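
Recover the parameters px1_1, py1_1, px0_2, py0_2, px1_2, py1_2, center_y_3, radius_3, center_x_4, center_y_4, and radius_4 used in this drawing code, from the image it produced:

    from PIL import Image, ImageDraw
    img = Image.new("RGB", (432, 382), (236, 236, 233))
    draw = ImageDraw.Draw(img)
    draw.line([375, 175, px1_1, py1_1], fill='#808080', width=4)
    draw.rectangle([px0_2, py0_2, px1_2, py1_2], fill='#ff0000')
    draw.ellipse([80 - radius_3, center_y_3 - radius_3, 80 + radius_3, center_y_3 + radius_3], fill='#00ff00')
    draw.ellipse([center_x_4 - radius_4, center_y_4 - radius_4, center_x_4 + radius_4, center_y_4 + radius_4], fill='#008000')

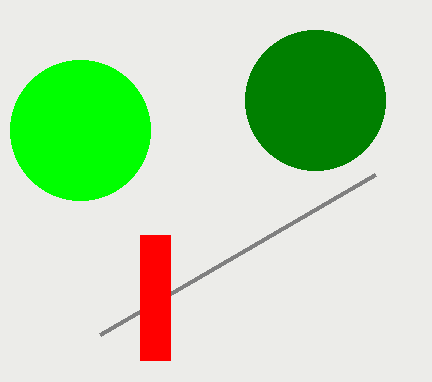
px1_1 = 100, py1_1 = 335, px0_2 = 140, py0_2 = 235, px1_2 = 170, py1_2 = 360, center_y_3 = 130, radius_3 = 70, center_x_4 = 315, center_y_4 = 100, radius_4 = 70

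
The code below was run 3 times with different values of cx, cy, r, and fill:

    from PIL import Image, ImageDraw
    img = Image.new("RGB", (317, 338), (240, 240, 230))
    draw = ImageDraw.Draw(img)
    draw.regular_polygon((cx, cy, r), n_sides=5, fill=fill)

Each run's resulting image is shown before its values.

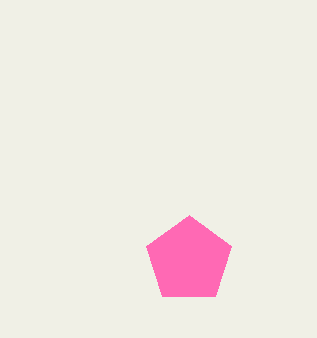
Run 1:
cx = 189, cy = 260, r = 45, fill = 'hotpink'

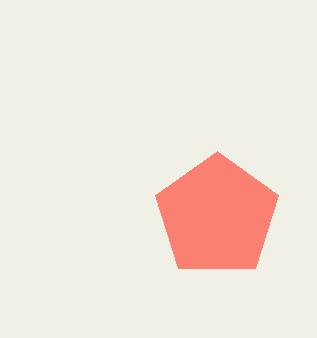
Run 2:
cx = 217
cy = 216
r = 65
fill = 'salmon'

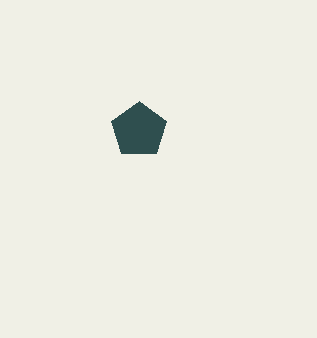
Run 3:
cx = 139; cy = 130; r = 29; fill = 'darkslategray'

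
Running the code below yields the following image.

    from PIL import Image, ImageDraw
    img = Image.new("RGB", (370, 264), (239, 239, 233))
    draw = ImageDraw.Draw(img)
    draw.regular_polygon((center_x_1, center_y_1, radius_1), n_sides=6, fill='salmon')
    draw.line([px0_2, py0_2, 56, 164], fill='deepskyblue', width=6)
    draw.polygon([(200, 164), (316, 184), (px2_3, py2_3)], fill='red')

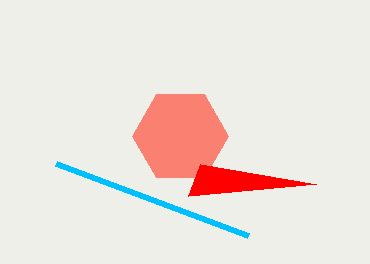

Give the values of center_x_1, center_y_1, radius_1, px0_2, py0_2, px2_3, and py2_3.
center_x_1 = 180, center_y_1 = 136, radius_1 = 48, px0_2 = 248, py0_2 = 236, px2_3 = 188, py2_3 = 196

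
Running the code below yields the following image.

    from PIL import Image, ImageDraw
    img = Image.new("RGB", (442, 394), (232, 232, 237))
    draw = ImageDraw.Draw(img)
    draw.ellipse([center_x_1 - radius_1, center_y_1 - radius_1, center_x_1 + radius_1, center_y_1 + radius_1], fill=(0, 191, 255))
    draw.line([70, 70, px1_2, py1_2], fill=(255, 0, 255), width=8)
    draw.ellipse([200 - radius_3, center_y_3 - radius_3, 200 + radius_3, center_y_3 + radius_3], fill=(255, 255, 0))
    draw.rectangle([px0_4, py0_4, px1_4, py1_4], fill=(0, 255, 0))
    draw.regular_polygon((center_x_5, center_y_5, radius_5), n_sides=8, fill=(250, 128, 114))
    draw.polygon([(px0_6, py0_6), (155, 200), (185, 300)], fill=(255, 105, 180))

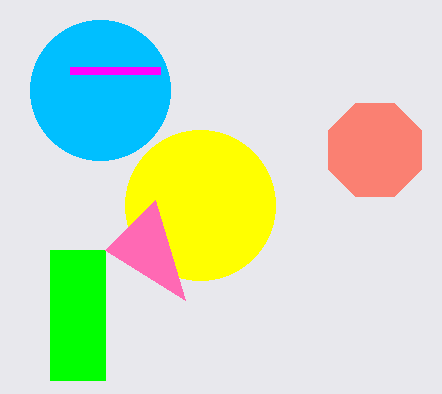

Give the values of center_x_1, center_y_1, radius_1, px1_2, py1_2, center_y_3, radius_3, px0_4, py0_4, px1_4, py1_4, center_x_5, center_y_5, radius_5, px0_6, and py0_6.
center_x_1 = 100
center_y_1 = 90
radius_1 = 70
px1_2 = 160
py1_2 = 70
center_y_3 = 205
radius_3 = 75
px0_4 = 50
py0_4 = 250
px1_4 = 105
py1_4 = 380
center_x_5 = 375
center_y_5 = 150
radius_5 = 50
px0_6 = 105
py0_6 = 250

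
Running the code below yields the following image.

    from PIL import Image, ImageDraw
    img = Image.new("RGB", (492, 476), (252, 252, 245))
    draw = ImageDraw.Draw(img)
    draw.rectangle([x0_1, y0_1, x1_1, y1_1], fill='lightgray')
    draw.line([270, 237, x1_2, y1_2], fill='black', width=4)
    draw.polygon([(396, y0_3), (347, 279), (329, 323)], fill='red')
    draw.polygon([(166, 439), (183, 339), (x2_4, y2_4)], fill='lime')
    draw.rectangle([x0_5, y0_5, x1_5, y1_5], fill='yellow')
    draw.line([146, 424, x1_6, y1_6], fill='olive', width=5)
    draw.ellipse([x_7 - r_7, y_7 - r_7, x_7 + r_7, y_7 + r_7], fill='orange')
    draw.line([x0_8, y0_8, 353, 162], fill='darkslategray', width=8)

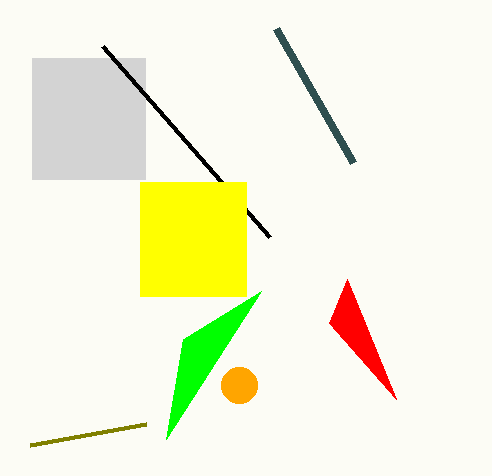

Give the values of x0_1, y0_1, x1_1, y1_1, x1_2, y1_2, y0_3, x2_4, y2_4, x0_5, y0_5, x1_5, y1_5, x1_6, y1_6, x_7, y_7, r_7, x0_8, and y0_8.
x0_1 = 32, y0_1 = 58, x1_1 = 145, y1_1 = 179, x1_2 = 103, y1_2 = 46, y0_3 = 399, x2_4 = 261, y2_4 = 291, x0_5 = 140, y0_5 = 182, x1_5 = 246, y1_5 = 296, x1_6 = 30, y1_6 = 445, x_7 = 239, y_7 = 385, r_7 = 18, x0_8 = 276, y0_8 = 28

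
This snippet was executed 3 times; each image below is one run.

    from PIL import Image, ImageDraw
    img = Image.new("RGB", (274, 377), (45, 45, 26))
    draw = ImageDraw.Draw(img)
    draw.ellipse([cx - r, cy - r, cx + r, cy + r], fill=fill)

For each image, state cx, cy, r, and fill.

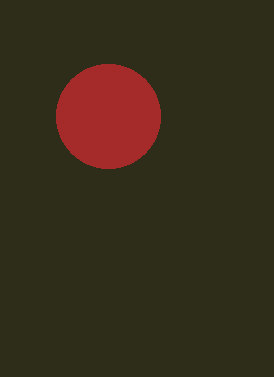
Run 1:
cx = 108
cy = 116
r = 52
fill = 'brown'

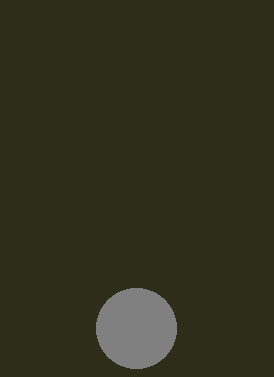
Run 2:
cx = 136, cy = 328, r = 40, fill = 'gray'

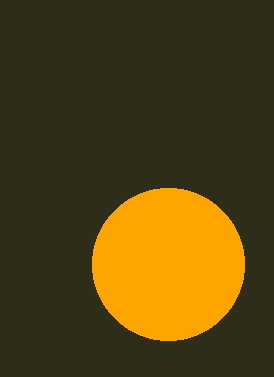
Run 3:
cx = 168
cy = 264
r = 76
fill = 'orange'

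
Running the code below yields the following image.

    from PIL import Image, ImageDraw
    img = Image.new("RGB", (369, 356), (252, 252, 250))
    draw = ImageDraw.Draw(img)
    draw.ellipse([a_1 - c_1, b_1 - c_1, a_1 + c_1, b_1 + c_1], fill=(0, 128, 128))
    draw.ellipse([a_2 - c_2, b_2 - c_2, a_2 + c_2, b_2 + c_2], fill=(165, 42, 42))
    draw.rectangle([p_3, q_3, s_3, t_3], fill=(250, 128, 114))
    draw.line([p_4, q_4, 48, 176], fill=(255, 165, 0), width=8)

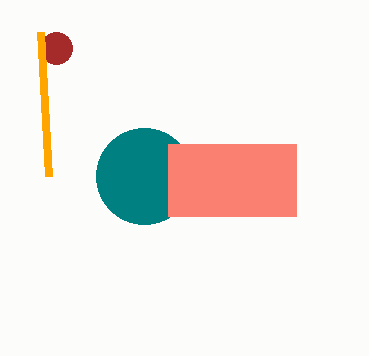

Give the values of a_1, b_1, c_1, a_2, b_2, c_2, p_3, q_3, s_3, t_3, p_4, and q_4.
a_1 = 144; b_1 = 176; c_1 = 48; a_2 = 56; b_2 = 48; c_2 = 16; p_3 = 168; q_3 = 144; s_3 = 296; t_3 = 216; p_4 = 40; q_4 = 32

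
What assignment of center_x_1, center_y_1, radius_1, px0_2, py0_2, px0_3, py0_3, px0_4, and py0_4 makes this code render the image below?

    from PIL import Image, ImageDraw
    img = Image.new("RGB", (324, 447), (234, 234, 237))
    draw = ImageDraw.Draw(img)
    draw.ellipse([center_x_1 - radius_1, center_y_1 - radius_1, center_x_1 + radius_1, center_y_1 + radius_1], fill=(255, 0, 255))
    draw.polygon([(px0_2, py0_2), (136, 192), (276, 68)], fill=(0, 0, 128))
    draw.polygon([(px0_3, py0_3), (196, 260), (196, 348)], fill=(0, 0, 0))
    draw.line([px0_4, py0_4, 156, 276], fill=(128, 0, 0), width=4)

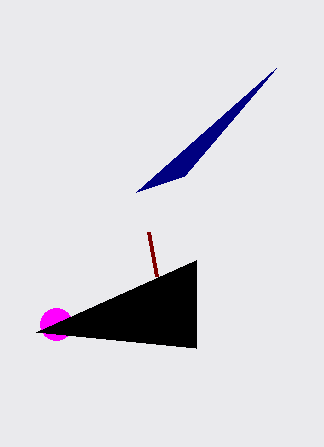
center_x_1 = 56; center_y_1 = 324; radius_1 = 16; px0_2 = 184; py0_2 = 176; px0_3 = 36; py0_3 = 332; px0_4 = 148; py0_4 = 232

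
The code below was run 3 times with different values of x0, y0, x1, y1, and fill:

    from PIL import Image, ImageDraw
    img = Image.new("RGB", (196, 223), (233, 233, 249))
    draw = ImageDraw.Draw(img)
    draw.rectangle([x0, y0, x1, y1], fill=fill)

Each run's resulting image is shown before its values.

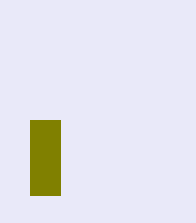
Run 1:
x0 = 30
y0 = 120
x1 = 60
y1 = 195
fill = 'olive'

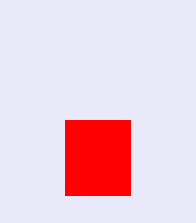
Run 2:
x0 = 65; y0 = 120; x1 = 130; y1 = 195; fill = 'red'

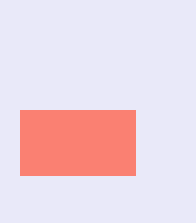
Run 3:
x0 = 20
y0 = 110
x1 = 135
y1 = 175
fill = 'salmon'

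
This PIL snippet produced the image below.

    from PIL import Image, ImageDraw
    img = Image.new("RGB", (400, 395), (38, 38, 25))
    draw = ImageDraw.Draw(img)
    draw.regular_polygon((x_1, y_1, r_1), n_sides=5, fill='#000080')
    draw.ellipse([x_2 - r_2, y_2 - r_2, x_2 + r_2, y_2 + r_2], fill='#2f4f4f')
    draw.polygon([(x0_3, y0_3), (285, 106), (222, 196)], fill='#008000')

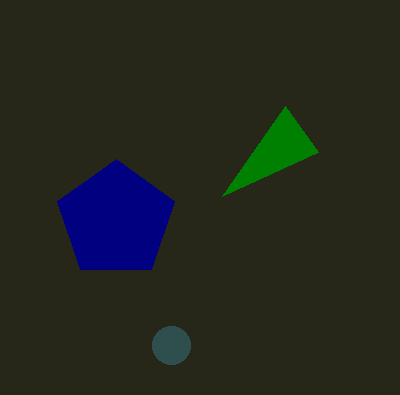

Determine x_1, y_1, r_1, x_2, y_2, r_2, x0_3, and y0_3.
x_1 = 116, y_1 = 220, r_1 = 61, x_2 = 171, y_2 = 345, r_2 = 19, x0_3 = 318, y0_3 = 152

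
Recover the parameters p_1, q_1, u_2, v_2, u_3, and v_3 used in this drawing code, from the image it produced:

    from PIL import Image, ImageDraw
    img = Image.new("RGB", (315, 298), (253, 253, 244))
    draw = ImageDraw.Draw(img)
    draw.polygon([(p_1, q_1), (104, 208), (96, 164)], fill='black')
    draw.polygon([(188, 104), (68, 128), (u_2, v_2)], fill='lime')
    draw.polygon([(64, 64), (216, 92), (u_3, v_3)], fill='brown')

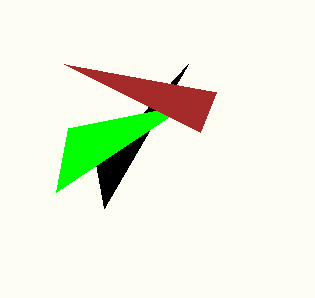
p_1 = 188
q_1 = 64
u_2 = 56
v_2 = 192
u_3 = 200
v_3 = 132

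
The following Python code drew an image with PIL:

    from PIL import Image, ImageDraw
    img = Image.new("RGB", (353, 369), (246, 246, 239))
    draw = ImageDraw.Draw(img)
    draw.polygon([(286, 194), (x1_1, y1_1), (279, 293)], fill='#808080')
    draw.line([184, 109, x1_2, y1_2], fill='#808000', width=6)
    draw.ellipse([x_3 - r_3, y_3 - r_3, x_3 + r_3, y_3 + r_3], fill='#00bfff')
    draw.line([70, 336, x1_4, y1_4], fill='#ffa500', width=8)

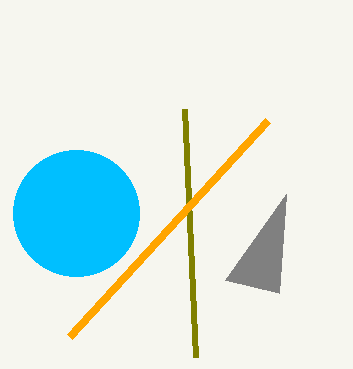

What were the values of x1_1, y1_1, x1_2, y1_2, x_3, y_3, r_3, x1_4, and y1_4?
x1_1 = 225
y1_1 = 280
x1_2 = 195
y1_2 = 357
x_3 = 76
y_3 = 213
r_3 = 63
x1_4 = 268
y1_4 = 120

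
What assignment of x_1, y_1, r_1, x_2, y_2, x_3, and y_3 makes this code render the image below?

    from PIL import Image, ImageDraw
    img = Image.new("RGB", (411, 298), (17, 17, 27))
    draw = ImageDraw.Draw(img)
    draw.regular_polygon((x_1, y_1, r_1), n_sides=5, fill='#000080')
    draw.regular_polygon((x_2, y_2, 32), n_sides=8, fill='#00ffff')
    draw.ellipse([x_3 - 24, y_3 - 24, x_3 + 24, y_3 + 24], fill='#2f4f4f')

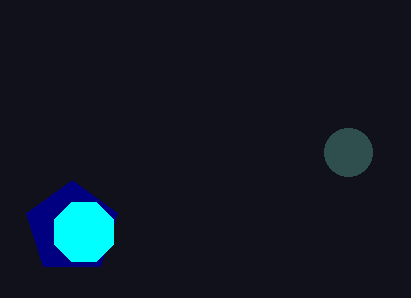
x_1 = 72, y_1 = 228, r_1 = 48, x_2 = 84, y_2 = 232, x_3 = 348, y_3 = 152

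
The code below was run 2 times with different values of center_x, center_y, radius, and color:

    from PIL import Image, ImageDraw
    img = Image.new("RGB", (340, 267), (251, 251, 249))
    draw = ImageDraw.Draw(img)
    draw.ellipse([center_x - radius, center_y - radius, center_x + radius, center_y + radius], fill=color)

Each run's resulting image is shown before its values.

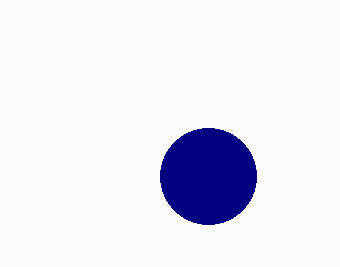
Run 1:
center_x = 208, center_y = 176, radius = 48, color = 'navy'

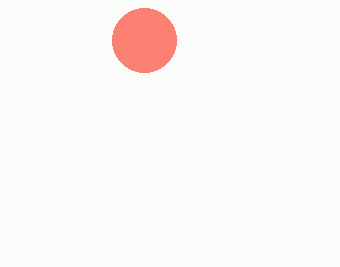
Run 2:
center_x = 144; center_y = 40; radius = 32; color = 'salmon'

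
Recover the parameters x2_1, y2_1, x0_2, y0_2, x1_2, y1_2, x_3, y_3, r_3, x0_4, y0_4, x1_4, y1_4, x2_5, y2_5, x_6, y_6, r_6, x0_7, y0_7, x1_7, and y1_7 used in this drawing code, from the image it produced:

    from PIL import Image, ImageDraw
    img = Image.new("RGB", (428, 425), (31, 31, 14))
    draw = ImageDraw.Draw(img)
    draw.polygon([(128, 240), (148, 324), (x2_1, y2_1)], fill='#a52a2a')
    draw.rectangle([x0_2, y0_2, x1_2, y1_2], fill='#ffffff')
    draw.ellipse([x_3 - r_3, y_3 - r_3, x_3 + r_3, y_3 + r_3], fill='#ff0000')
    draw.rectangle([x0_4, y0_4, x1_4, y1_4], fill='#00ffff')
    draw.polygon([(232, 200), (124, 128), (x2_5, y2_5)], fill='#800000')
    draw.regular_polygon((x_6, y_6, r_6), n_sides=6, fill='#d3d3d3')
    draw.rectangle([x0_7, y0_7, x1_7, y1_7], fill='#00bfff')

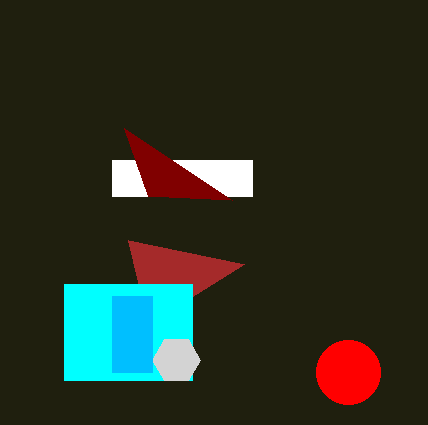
x2_1 = 244
y2_1 = 264
x0_2 = 112
y0_2 = 160
x1_2 = 252
y1_2 = 196
x_3 = 348
y_3 = 372
r_3 = 32
x0_4 = 64
y0_4 = 284
x1_4 = 192
y1_4 = 380
x2_5 = 148
y2_5 = 196
x_6 = 176
y_6 = 360
r_6 = 24
x0_7 = 112
y0_7 = 296
x1_7 = 152
y1_7 = 372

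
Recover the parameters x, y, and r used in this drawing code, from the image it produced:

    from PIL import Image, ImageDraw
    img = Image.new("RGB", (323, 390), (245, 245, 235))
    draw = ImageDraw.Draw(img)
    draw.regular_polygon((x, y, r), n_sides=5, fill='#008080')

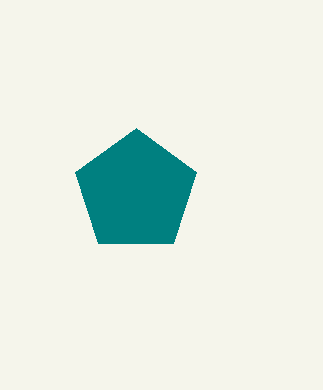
x = 136
y = 192
r = 64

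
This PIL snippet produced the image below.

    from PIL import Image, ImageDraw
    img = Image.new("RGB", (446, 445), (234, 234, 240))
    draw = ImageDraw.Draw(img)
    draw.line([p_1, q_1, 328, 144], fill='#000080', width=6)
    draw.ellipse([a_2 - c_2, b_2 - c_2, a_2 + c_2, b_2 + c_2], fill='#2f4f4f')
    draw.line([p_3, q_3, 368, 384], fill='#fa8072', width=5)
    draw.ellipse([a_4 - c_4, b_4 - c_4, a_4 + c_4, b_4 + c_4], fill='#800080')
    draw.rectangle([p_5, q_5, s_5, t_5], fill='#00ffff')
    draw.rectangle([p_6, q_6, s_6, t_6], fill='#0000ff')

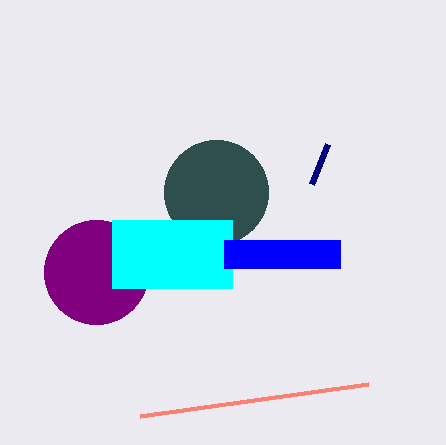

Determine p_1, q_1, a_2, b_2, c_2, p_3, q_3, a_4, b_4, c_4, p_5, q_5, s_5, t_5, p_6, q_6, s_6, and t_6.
p_1 = 312; q_1 = 184; a_2 = 216; b_2 = 192; c_2 = 52; p_3 = 140; q_3 = 416; a_4 = 96; b_4 = 272; c_4 = 52; p_5 = 112; q_5 = 220; s_5 = 232; t_5 = 288; p_6 = 224; q_6 = 240; s_6 = 340; t_6 = 268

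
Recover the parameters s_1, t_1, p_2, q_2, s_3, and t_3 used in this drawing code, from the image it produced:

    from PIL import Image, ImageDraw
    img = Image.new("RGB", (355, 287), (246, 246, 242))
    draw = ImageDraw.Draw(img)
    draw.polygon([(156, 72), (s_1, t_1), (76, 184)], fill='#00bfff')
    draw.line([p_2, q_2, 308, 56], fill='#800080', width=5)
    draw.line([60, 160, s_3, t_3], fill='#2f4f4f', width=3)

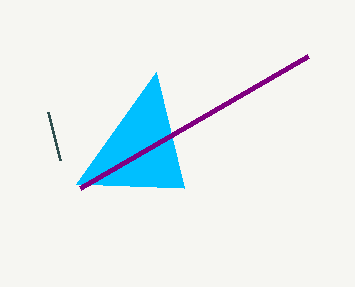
s_1 = 184
t_1 = 188
p_2 = 80
q_2 = 188
s_3 = 48
t_3 = 112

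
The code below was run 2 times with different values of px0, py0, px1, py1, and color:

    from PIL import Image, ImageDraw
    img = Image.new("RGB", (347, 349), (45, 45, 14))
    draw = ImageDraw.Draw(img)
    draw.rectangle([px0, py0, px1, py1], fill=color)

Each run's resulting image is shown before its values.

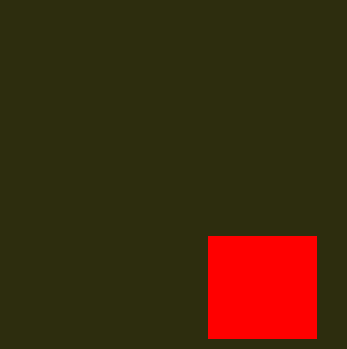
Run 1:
px0 = 208, py0 = 236, px1 = 316, py1 = 338, color = 'red'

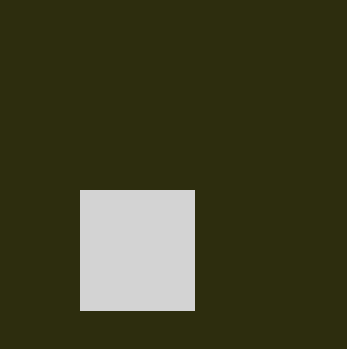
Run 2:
px0 = 80
py0 = 190
px1 = 194
py1 = 310
color = 'lightgray'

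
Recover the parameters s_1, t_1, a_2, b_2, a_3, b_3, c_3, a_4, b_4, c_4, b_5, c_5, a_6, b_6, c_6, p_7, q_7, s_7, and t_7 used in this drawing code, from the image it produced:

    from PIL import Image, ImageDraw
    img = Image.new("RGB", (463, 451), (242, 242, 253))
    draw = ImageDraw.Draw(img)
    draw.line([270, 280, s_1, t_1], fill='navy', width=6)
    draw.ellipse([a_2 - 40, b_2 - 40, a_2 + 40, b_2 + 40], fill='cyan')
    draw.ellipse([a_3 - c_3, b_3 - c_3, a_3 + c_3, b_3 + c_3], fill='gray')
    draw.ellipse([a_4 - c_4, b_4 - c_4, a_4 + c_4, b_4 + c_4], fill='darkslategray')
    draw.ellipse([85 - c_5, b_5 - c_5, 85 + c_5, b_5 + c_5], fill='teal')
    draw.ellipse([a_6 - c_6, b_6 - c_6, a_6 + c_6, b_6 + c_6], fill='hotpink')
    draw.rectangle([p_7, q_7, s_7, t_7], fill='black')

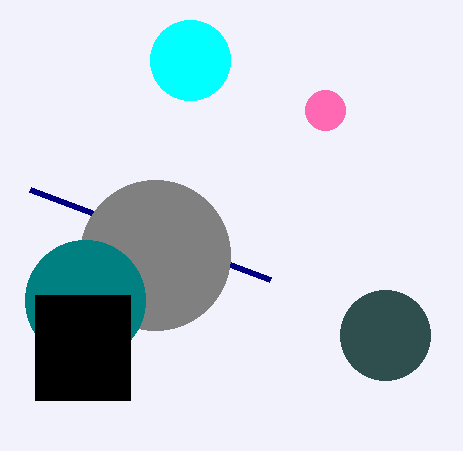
s_1 = 30, t_1 = 190, a_2 = 190, b_2 = 60, a_3 = 155, b_3 = 255, c_3 = 75, a_4 = 385, b_4 = 335, c_4 = 45, b_5 = 300, c_5 = 60, a_6 = 325, b_6 = 110, c_6 = 20, p_7 = 35, q_7 = 295, s_7 = 130, t_7 = 400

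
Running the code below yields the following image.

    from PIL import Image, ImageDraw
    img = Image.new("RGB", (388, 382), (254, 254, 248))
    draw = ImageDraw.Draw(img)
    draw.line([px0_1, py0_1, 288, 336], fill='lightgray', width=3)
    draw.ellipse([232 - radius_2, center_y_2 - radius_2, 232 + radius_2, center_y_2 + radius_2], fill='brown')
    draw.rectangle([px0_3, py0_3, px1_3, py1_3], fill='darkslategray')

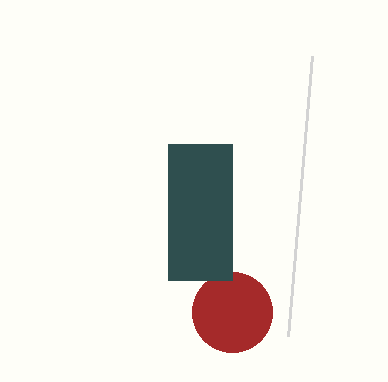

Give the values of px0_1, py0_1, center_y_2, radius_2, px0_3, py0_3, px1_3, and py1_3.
px0_1 = 312, py0_1 = 56, center_y_2 = 312, radius_2 = 40, px0_3 = 168, py0_3 = 144, px1_3 = 232, py1_3 = 280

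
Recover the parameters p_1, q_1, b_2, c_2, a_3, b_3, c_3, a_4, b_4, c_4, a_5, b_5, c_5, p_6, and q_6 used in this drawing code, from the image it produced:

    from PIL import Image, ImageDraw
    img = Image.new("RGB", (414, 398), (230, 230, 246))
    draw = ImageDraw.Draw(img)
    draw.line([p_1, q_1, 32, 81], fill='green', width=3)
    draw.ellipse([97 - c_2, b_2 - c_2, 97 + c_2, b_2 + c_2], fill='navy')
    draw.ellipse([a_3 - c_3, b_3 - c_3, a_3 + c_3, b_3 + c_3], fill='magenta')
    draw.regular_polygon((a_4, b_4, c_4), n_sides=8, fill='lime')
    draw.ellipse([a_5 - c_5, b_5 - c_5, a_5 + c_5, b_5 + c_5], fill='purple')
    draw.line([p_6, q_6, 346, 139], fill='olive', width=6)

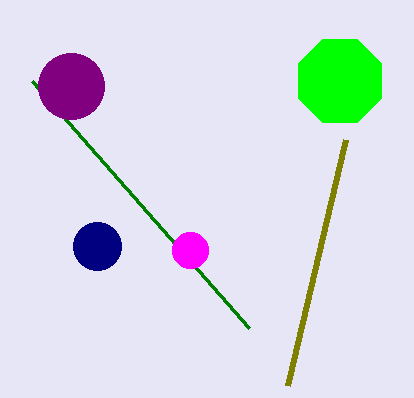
p_1 = 249
q_1 = 328
b_2 = 246
c_2 = 24
a_3 = 190
b_3 = 250
c_3 = 18
a_4 = 340
b_4 = 81
c_4 = 45
a_5 = 71
b_5 = 86
c_5 = 33
p_6 = 288
q_6 = 385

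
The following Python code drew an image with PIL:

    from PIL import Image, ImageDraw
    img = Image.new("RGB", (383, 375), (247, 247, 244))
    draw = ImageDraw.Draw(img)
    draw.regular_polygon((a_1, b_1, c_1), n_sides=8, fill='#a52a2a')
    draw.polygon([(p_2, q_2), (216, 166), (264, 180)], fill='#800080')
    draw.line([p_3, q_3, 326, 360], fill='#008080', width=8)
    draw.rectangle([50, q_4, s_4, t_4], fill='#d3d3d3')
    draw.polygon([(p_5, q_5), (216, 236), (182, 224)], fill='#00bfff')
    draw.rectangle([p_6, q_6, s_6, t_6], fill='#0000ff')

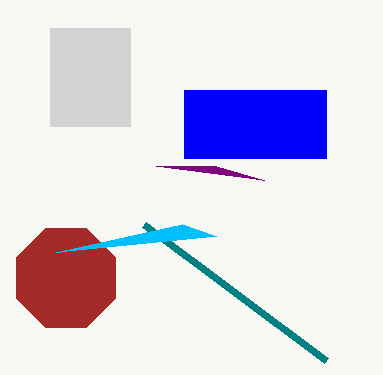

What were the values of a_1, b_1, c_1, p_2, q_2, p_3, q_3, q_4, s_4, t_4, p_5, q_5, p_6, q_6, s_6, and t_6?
a_1 = 66
b_1 = 278
c_1 = 54
p_2 = 156
q_2 = 166
p_3 = 144
q_3 = 224
q_4 = 28
s_4 = 130
t_4 = 126
p_5 = 56
q_5 = 252
p_6 = 184
q_6 = 90
s_6 = 326
t_6 = 158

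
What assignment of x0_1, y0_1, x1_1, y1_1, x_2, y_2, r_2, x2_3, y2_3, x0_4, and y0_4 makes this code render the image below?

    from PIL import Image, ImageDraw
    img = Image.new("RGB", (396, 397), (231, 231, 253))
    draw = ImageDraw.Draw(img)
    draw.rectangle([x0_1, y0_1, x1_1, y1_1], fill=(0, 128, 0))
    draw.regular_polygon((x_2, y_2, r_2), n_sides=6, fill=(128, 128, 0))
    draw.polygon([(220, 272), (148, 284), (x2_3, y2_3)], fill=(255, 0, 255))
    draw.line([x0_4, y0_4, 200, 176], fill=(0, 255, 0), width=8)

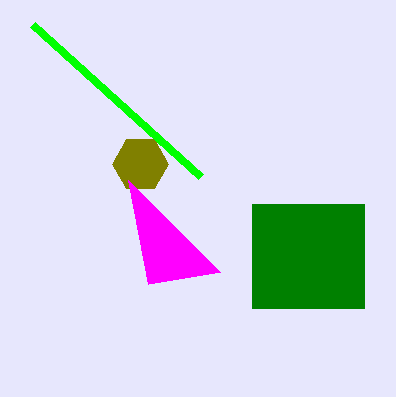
x0_1 = 252, y0_1 = 204, x1_1 = 364, y1_1 = 308, x_2 = 140, y_2 = 164, r_2 = 28, x2_3 = 128, y2_3 = 180, x0_4 = 32, y0_4 = 24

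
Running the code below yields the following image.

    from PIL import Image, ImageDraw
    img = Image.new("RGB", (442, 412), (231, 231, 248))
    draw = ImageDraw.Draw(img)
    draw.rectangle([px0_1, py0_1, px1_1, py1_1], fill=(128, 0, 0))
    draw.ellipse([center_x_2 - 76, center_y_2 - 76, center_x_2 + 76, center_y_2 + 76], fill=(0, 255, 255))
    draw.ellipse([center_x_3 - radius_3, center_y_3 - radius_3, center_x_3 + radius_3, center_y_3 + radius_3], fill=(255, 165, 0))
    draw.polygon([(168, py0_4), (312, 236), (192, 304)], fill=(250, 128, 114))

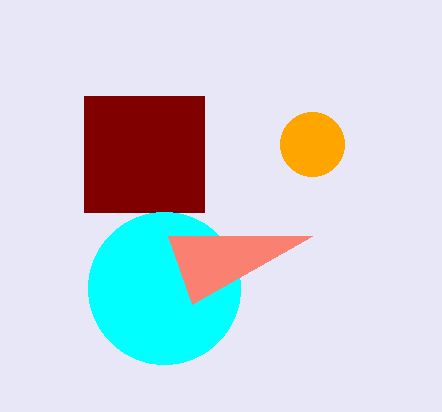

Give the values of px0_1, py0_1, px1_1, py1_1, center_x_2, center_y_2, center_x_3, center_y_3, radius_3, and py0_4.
px0_1 = 84
py0_1 = 96
px1_1 = 204
py1_1 = 212
center_x_2 = 164
center_y_2 = 288
center_x_3 = 312
center_y_3 = 144
radius_3 = 32
py0_4 = 236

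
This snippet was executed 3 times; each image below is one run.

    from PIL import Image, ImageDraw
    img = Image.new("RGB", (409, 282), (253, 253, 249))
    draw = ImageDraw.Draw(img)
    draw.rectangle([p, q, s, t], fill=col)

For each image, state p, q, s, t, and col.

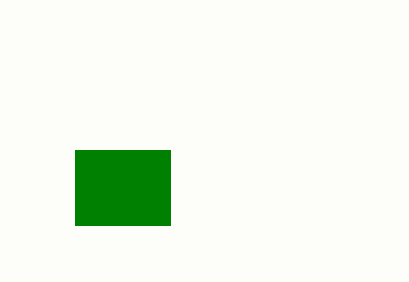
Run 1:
p = 75, q = 150, s = 170, t = 225, col = 'green'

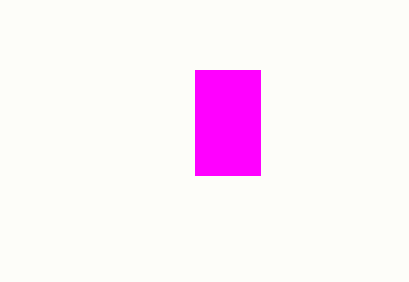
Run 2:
p = 195; q = 70; s = 260; t = 175; col = 'magenta'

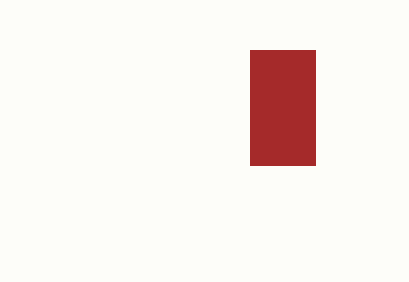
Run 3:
p = 250; q = 50; s = 315; t = 165; col = 'brown'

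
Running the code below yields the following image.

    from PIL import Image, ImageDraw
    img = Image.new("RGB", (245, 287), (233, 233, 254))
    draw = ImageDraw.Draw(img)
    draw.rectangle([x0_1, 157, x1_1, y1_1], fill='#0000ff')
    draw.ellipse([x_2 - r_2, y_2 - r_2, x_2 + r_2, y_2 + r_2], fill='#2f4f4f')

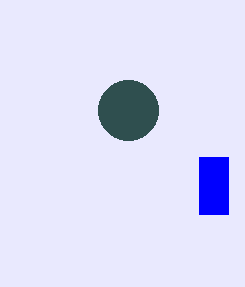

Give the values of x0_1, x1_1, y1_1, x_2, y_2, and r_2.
x0_1 = 199, x1_1 = 228, y1_1 = 214, x_2 = 128, y_2 = 110, r_2 = 30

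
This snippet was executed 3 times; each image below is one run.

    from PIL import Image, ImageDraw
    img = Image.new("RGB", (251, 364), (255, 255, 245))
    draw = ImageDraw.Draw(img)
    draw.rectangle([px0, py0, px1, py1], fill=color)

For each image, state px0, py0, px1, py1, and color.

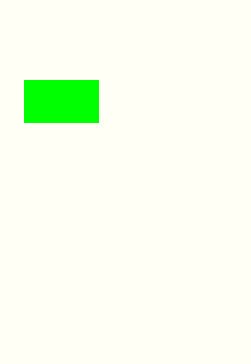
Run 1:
px0 = 24, py0 = 80, px1 = 98, py1 = 122, color = 'lime'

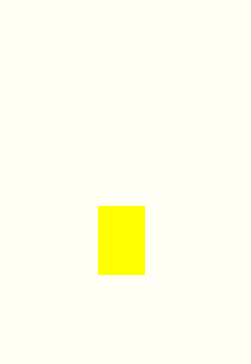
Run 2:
px0 = 98, py0 = 206, px1 = 144, py1 = 274, color = 'yellow'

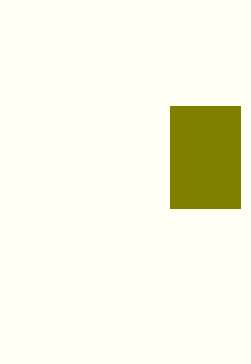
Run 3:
px0 = 170, py0 = 106, px1 = 240, py1 = 208, color = 'olive'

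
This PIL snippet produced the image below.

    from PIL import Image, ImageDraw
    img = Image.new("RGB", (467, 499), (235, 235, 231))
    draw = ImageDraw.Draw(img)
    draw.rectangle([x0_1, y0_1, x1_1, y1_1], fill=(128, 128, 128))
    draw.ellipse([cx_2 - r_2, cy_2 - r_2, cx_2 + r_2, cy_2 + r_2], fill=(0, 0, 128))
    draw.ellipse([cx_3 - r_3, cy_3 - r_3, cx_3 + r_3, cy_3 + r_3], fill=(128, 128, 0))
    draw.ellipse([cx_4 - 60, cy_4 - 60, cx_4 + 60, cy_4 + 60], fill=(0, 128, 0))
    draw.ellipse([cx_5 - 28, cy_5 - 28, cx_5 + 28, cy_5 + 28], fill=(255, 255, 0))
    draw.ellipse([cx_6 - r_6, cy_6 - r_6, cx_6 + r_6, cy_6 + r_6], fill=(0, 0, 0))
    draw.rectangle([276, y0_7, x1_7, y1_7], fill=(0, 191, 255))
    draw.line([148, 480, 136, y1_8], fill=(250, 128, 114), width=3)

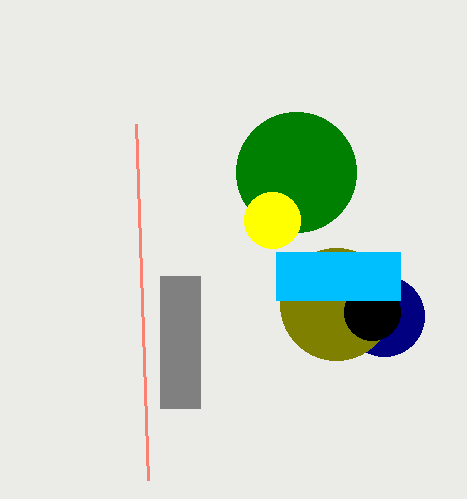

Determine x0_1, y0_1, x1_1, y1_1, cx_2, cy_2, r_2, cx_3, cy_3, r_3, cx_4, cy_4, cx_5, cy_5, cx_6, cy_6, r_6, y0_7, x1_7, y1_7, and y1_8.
x0_1 = 160
y0_1 = 276
x1_1 = 200
y1_1 = 408
cx_2 = 384
cy_2 = 316
r_2 = 40
cx_3 = 336
cy_3 = 304
r_3 = 56
cx_4 = 296
cy_4 = 172
cx_5 = 272
cy_5 = 220
cx_6 = 372
cy_6 = 312
r_6 = 28
y0_7 = 252
x1_7 = 400
y1_7 = 300
y1_8 = 124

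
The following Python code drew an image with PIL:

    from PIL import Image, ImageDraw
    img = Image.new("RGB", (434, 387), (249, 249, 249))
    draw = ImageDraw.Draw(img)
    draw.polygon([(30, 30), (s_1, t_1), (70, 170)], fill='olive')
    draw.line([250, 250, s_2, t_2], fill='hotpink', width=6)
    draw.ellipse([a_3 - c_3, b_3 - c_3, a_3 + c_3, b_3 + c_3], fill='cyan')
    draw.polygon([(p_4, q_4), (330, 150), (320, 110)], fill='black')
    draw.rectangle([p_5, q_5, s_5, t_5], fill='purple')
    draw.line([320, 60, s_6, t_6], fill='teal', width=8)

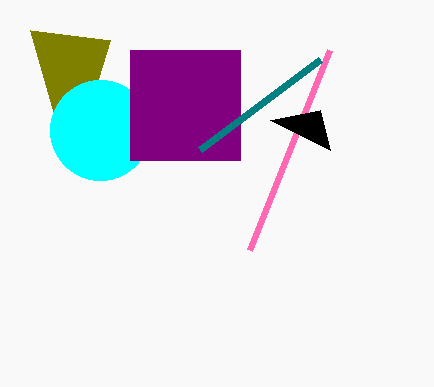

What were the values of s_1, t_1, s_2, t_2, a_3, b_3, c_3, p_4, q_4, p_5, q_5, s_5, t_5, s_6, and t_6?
s_1 = 110, t_1 = 40, s_2 = 330, t_2 = 50, a_3 = 100, b_3 = 130, c_3 = 50, p_4 = 270, q_4 = 120, p_5 = 130, q_5 = 50, s_5 = 240, t_5 = 160, s_6 = 200, t_6 = 150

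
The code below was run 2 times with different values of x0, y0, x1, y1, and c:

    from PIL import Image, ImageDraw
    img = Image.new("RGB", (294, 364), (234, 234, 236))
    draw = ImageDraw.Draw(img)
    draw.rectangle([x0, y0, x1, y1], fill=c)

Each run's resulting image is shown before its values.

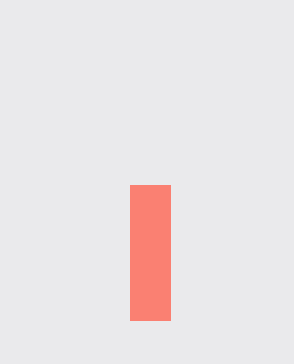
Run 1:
x0 = 130; y0 = 185; x1 = 170; y1 = 320; c = 'salmon'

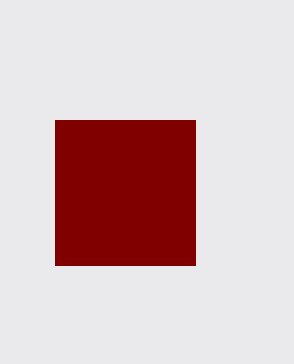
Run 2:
x0 = 55
y0 = 120
x1 = 195
y1 = 265
c = 'maroon'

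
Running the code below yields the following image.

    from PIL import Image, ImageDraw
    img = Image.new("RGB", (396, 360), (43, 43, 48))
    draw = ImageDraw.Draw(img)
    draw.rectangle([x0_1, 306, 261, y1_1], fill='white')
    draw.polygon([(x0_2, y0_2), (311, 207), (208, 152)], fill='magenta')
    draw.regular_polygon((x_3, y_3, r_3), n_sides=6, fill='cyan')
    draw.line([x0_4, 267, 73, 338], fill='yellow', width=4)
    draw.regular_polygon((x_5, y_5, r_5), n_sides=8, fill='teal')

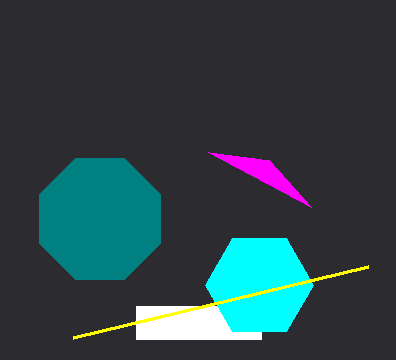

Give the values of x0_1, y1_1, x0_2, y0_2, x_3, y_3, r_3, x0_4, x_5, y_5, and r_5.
x0_1 = 136
y1_1 = 339
x0_2 = 269
y0_2 = 160
x_3 = 259
y_3 = 285
r_3 = 54
x0_4 = 368
x_5 = 100
y_5 = 219
r_5 = 65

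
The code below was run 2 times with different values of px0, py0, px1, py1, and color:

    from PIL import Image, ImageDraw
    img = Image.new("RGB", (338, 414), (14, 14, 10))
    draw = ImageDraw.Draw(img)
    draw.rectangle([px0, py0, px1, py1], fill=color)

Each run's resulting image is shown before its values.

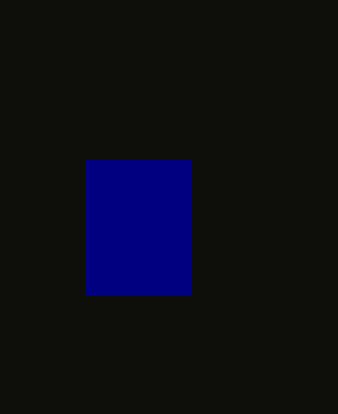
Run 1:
px0 = 85; py0 = 160; px1 = 190; py1 = 295; color = 'navy'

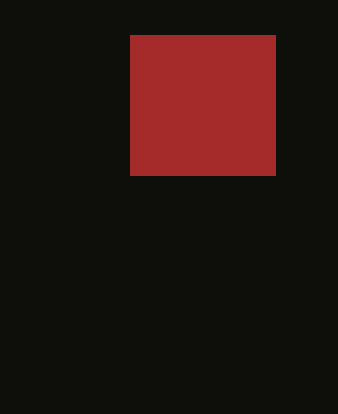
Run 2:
px0 = 130, py0 = 35, px1 = 275, py1 = 175, color = 'brown'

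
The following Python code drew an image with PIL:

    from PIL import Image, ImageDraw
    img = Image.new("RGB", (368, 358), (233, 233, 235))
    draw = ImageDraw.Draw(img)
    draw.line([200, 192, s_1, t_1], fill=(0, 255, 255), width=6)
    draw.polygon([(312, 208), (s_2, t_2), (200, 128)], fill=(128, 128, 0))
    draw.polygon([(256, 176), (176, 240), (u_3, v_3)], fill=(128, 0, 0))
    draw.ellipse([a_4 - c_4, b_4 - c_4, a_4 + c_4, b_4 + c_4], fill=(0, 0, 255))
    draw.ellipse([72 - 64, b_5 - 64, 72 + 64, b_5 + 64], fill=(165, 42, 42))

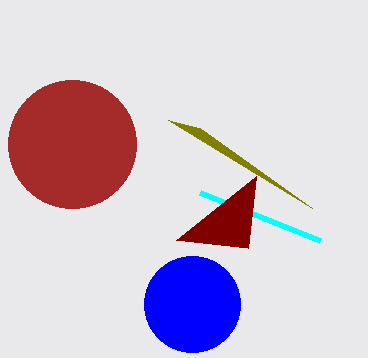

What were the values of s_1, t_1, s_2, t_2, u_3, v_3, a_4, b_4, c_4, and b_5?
s_1 = 320; t_1 = 240; s_2 = 168; t_2 = 120; u_3 = 248; v_3 = 248; a_4 = 192; b_4 = 304; c_4 = 48; b_5 = 144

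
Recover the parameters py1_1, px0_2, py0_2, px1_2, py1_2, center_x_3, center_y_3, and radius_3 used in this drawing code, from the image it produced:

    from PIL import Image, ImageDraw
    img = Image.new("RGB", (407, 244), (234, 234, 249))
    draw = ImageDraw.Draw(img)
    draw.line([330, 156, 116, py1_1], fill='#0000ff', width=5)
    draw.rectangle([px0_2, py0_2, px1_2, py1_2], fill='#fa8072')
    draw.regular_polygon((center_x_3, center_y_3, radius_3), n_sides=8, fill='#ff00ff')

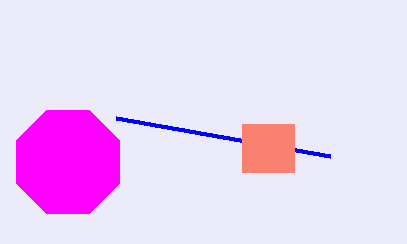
py1_1 = 118, px0_2 = 242, py0_2 = 124, px1_2 = 294, py1_2 = 172, center_x_3 = 68, center_y_3 = 162, radius_3 = 56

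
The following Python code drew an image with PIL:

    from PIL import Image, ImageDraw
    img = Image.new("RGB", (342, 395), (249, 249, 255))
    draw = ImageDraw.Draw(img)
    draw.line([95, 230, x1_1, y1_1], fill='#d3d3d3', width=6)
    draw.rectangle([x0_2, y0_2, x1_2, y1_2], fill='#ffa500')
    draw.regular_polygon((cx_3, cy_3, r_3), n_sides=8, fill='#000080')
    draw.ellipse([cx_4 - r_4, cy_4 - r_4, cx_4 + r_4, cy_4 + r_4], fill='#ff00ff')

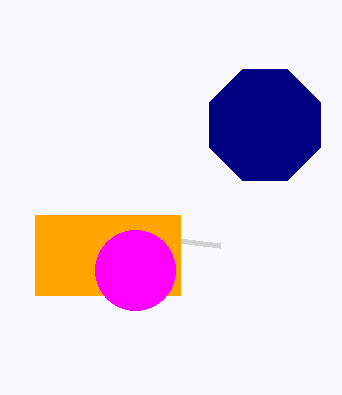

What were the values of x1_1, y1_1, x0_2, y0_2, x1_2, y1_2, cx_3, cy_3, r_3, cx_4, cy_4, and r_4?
x1_1 = 220
y1_1 = 245
x0_2 = 35
y0_2 = 215
x1_2 = 180
y1_2 = 295
cx_3 = 265
cy_3 = 125
r_3 = 60
cx_4 = 135
cy_4 = 270
r_4 = 40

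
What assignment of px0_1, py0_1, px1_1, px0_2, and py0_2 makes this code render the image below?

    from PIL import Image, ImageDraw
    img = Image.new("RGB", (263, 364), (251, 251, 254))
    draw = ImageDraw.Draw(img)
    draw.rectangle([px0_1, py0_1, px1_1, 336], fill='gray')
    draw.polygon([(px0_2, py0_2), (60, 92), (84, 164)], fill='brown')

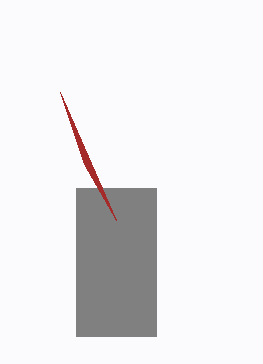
px0_1 = 76, py0_1 = 188, px1_1 = 156, px0_2 = 116, py0_2 = 220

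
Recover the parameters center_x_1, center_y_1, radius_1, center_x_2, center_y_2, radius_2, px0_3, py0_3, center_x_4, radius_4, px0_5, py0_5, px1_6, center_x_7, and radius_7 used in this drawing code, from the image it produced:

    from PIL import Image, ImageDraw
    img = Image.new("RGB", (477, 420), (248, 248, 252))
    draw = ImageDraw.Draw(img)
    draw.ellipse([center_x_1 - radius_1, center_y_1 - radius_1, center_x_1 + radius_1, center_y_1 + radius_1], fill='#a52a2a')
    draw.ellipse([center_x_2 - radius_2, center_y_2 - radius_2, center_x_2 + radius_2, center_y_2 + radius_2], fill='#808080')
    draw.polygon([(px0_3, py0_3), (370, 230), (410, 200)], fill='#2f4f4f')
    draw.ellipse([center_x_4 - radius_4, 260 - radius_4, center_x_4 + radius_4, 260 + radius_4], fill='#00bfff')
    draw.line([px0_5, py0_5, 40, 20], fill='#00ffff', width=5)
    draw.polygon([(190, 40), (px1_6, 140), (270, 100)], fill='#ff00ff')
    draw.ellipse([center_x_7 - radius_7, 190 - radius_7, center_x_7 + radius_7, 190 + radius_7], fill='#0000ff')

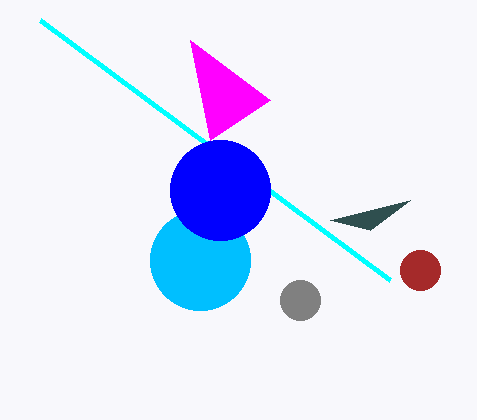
center_x_1 = 420
center_y_1 = 270
radius_1 = 20
center_x_2 = 300
center_y_2 = 300
radius_2 = 20
px0_3 = 330
py0_3 = 220
center_x_4 = 200
radius_4 = 50
px0_5 = 390
py0_5 = 280
px1_6 = 210
center_x_7 = 220
radius_7 = 50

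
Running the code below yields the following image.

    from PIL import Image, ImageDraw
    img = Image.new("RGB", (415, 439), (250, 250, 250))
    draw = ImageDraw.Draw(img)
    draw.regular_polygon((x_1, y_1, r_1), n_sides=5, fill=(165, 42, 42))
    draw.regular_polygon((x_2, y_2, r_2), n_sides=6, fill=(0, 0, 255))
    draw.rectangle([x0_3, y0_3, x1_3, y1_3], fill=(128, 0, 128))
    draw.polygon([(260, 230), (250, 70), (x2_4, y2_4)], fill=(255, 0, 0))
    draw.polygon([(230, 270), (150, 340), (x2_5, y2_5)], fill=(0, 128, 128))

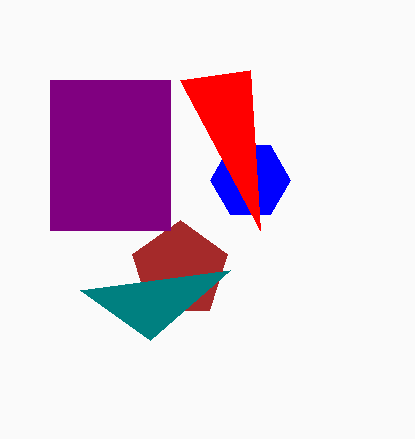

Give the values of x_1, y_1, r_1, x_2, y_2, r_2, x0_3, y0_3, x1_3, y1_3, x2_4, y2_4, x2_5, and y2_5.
x_1 = 180
y_1 = 270
r_1 = 50
x_2 = 250
y_2 = 180
r_2 = 40
x0_3 = 50
y0_3 = 80
x1_3 = 170
y1_3 = 230
x2_4 = 180
y2_4 = 80
x2_5 = 80
y2_5 = 290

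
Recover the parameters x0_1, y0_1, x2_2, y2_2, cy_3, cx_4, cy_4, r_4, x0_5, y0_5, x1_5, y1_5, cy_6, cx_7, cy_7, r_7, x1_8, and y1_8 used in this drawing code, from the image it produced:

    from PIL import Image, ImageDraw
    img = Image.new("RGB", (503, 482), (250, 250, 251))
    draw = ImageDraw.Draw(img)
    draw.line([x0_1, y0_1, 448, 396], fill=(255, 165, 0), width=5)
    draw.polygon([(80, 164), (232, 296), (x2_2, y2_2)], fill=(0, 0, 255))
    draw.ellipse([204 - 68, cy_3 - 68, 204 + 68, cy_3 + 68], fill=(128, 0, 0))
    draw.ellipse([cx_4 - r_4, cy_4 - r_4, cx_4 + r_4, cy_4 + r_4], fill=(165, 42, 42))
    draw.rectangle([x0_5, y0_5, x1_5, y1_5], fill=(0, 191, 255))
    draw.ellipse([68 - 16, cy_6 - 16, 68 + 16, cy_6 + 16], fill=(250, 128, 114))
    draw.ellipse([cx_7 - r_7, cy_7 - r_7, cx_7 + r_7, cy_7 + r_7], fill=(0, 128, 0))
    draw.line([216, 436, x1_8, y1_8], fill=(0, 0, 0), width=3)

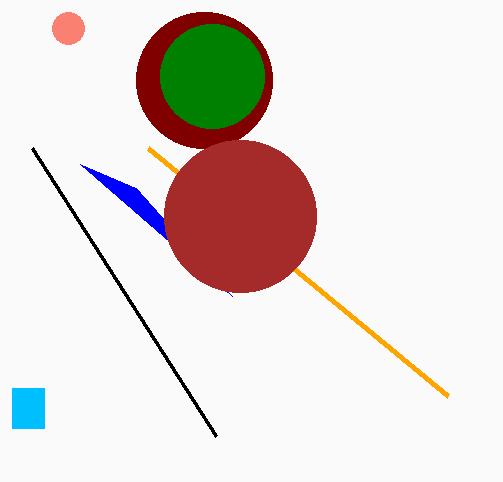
x0_1 = 148, y0_1 = 148, x2_2 = 136, y2_2 = 188, cy_3 = 80, cx_4 = 240, cy_4 = 216, r_4 = 76, x0_5 = 12, y0_5 = 388, x1_5 = 44, y1_5 = 428, cy_6 = 28, cx_7 = 212, cy_7 = 76, r_7 = 52, x1_8 = 32, y1_8 = 148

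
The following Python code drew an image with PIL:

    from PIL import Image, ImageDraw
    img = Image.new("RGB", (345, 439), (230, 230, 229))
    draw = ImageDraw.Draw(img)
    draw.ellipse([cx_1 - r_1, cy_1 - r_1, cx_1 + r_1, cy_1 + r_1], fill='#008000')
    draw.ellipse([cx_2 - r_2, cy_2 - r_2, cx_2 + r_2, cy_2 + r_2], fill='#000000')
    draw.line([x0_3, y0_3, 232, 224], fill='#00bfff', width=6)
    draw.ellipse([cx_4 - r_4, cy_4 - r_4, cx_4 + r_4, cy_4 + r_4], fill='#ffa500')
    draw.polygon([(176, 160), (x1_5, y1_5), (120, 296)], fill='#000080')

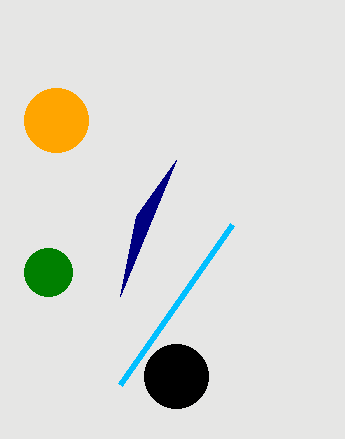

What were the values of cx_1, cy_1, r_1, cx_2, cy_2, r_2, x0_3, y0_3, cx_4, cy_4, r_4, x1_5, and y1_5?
cx_1 = 48, cy_1 = 272, r_1 = 24, cx_2 = 176, cy_2 = 376, r_2 = 32, x0_3 = 120, y0_3 = 384, cx_4 = 56, cy_4 = 120, r_4 = 32, x1_5 = 136, y1_5 = 216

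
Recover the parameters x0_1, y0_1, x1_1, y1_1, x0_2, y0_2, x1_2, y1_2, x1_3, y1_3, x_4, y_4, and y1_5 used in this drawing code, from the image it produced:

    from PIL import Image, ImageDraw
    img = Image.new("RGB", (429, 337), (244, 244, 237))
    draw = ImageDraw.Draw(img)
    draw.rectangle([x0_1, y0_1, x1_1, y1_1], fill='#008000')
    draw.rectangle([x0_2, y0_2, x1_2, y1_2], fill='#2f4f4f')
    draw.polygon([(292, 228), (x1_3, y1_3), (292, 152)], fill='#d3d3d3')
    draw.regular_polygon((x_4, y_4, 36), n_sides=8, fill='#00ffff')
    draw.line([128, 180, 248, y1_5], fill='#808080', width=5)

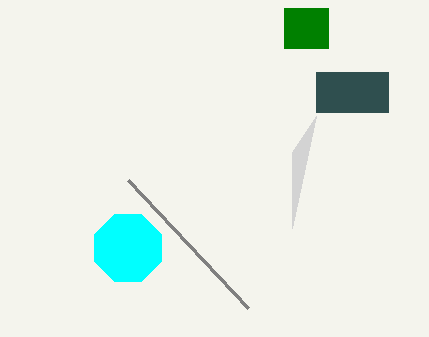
x0_1 = 284, y0_1 = 8, x1_1 = 328, y1_1 = 48, x0_2 = 316, y0_2 = 72, x1_2 = 388, y1_2 = 112, x1_3 = 316, y1_3 = 116, x_4 = 128, y_4 = 248, y1_5 = 308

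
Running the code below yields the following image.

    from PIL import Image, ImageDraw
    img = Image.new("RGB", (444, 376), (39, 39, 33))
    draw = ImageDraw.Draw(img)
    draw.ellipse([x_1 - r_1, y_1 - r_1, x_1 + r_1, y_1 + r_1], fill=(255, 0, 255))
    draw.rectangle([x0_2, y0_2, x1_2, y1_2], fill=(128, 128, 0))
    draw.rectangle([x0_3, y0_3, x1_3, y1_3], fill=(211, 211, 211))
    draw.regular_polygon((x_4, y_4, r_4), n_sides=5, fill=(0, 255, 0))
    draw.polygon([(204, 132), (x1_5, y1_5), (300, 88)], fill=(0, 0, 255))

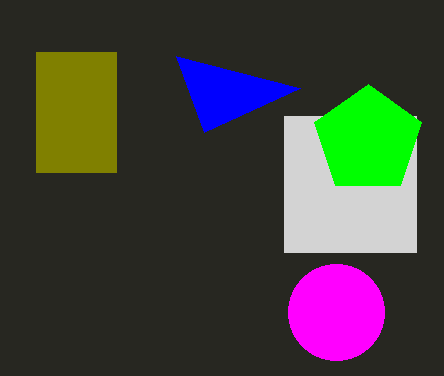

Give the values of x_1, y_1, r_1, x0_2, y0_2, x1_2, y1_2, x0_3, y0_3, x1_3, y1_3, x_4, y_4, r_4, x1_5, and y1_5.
x_1 = 336, y_1 = 312, r_1 = 48, x0_2 = 36, y0_2 = 52, x1_2 = 116, y1_2 = 172, x0_3 = 284, y0_3 = 116, x1_3 = 416, y1_3 = 252, x_4 = 368, y_4 = 140, r_4 = 56, x1_5 = 176, y1_5 = 56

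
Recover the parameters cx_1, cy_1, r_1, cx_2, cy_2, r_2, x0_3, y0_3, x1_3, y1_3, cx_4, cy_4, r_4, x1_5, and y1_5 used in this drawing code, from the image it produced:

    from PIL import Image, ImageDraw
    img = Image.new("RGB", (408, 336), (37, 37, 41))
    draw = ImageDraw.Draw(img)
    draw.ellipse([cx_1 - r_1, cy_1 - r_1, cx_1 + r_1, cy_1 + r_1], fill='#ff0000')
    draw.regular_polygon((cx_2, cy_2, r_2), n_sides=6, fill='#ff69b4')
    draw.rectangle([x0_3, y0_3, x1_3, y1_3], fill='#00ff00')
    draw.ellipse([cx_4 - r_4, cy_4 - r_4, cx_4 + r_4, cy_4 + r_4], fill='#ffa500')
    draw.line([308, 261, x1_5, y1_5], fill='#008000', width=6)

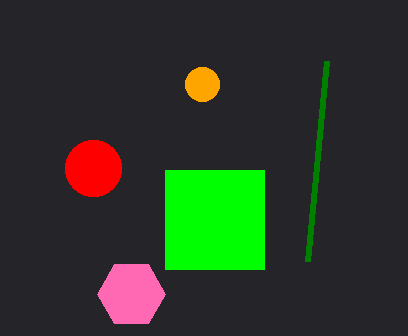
cx_1 = 93; cy_1 = 168; r_1 = 28; cx_2 = 131; cy_2 = 294; r_2 = 34; x0_3 = 165; y0_3 = 170; x1_3 = 264; y1_3 = 269; cx_4 = 202; cy_4 = 84; r_4 = 17; x1_5 = 327; y1_5 = 61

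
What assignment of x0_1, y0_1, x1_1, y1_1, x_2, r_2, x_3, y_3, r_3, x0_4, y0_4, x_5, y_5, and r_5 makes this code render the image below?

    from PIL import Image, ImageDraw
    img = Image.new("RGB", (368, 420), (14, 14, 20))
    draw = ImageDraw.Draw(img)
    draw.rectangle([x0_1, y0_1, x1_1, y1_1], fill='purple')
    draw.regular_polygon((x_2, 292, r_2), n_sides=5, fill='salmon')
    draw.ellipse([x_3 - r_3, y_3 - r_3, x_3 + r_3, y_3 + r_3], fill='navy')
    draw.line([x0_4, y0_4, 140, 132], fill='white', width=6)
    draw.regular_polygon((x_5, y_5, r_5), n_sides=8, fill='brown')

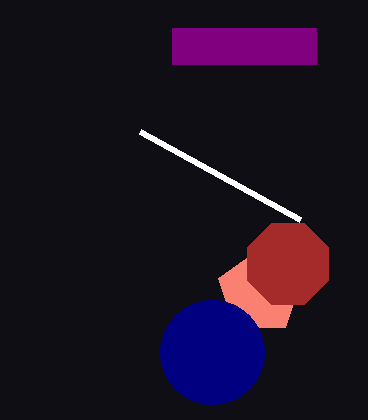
x0_1 = 172
y0_1 = 28
x1_1 = 316
y1_1 = 64
x_2 = 260
r_2 = 44
x_3 = 212
y_3 = 352
r_3 = 52
x0_4 = 300
y0_4 = 220
x_5 = 288
y_5 = 264
r_5 = 44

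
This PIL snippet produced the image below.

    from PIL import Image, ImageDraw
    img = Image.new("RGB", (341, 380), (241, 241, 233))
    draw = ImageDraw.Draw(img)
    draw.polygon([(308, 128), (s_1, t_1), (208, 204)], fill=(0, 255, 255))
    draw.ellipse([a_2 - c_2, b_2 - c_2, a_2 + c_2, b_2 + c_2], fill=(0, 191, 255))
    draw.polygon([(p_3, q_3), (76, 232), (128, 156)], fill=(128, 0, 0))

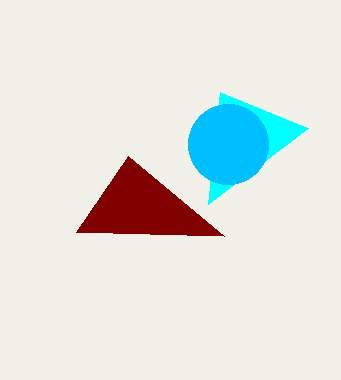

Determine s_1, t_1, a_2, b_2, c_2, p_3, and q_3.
s_1 = 220
t_1 = 92
a_2 = 228
b_2 = 144
c_2 = 40
p_3 = 224
q_3 = 236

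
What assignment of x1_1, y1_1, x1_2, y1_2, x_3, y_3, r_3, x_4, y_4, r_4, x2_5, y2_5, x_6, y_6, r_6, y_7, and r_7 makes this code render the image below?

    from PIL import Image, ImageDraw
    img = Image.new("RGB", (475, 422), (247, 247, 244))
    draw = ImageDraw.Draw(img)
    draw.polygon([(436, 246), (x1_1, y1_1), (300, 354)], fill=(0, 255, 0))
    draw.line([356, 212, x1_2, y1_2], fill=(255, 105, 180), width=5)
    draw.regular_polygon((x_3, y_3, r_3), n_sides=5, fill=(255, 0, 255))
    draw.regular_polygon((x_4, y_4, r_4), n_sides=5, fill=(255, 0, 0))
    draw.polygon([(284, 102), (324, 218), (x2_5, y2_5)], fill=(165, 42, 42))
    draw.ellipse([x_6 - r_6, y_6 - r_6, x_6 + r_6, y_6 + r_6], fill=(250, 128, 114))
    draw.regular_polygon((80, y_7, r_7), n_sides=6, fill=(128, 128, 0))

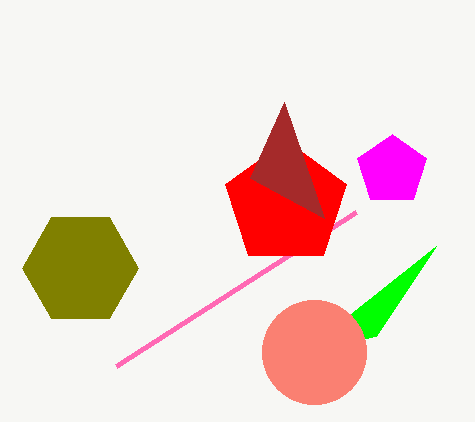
x1_1 = 376; y1_1 = 336; x1_2 = 116; y1_2 = 366; x_3 = 392; y_3 = 170; r_3 = 36; x_4 = 286; y_4 = 204; r_4 = 64; x2_5 = 250; y2_5 = 178; x_6 = 314; y_6 = 352; r_6 = 52; y_7 = 268; r_7 = 58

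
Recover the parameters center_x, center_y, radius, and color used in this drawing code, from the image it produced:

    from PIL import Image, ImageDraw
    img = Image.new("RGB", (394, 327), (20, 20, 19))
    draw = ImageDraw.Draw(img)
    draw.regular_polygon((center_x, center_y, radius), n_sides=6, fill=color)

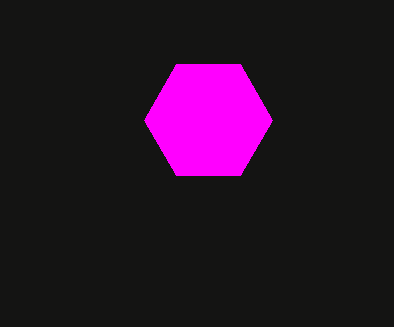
center_x = 208, center_y = 120, radius = 64, color = 'magenta'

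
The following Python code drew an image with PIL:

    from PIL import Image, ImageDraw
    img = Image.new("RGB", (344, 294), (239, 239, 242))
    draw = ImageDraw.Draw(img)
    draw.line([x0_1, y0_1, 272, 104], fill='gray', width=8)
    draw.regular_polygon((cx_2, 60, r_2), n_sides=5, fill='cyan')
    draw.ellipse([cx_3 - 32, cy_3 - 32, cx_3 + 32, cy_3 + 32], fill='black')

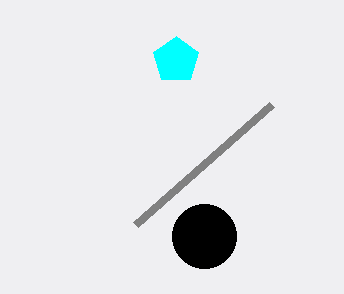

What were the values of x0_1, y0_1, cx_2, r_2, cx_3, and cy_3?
x0_1 = 136, y0_1 = 224, cx_2 = 176, r_2 = 24, cx_3 = 204, cy_3 = 236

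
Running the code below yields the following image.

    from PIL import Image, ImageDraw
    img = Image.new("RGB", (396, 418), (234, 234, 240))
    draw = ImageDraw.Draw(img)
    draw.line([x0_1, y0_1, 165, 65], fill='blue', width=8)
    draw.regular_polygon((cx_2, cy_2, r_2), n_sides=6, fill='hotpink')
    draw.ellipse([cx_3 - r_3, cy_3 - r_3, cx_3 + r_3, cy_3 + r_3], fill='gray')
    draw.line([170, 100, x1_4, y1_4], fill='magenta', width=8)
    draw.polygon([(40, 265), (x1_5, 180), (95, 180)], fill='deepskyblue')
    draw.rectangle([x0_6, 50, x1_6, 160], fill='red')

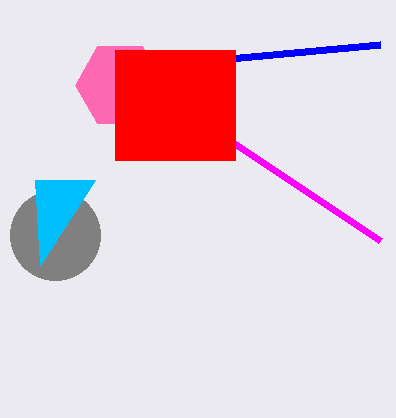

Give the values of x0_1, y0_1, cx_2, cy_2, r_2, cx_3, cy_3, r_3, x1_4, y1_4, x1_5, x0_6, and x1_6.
x0_1 = 380, y0_1 = 45, cx_2 = 120, cy_2 = 85, r_2 = 45, cx_3 = 55, cy_3 = 235, r_3 = 45, x1_4 = 380, y1_4 = 240, x1_5 = 35, x0_6 = 115, x1_6 = 235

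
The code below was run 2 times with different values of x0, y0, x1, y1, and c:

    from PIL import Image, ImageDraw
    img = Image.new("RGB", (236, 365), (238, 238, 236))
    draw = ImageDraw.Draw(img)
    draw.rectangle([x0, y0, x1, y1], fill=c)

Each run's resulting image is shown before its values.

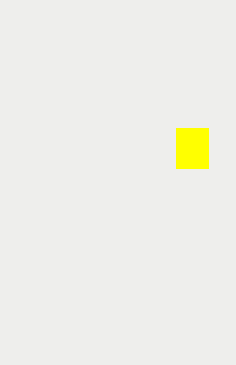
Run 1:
x0 = 176, y0 = 128, x1 = 208, y1 = 168, c = 'yellow'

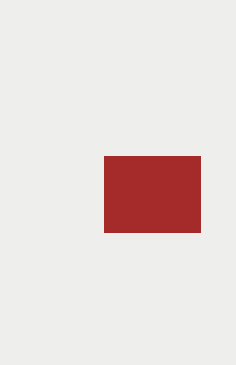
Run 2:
x0 = 104
y0 = 156
x1 = 200
y1 = 232
c = 'brown'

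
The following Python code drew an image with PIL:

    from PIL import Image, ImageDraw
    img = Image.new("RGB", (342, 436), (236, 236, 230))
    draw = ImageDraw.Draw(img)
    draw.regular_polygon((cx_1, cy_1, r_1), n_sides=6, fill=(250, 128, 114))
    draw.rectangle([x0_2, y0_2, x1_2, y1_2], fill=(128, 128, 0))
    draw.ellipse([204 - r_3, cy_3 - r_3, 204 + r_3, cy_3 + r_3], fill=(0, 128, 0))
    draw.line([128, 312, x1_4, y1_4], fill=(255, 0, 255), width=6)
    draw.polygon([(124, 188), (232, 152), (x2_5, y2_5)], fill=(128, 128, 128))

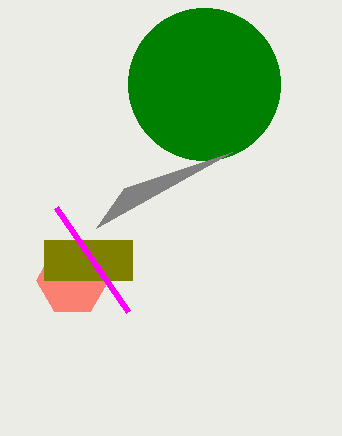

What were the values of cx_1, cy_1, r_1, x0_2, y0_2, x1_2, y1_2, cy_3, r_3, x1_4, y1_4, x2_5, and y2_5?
cx_1 = 72; cy_1 = 280; r_1 = 36; x0_2 = 44; y0_2 = 240; x1_2 = 132; y1_2 = 280; cy_3 = 84; r_3 = 76; x1_4 = 56; y1_4 = 208; x2_5 = 96; y2_5 = 228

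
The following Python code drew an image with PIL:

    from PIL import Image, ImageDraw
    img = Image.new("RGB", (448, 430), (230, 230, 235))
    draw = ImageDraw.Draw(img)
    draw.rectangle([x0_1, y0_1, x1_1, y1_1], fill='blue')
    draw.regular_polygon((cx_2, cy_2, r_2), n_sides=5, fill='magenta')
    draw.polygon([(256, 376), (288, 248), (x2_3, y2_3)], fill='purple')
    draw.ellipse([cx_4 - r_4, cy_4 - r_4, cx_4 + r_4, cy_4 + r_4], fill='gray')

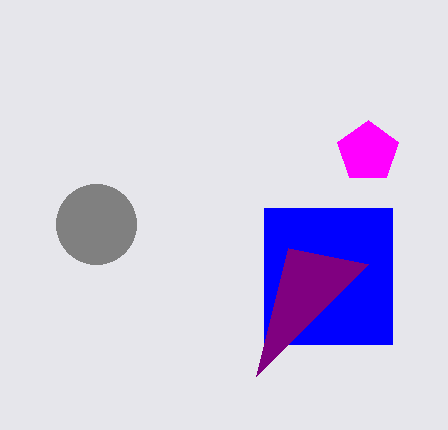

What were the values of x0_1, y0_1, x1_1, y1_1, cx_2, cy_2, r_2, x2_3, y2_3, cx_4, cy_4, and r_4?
x0_1 = 264
y0_1 = 208
x1_1 = 392
y1_1 = 344
cx_2 = 368
cy_2 = 152
r_2 = 32
x2_3 = 368
y2_3 = 264
cx_4 = 96
cy_4 = 224
r_4 = 40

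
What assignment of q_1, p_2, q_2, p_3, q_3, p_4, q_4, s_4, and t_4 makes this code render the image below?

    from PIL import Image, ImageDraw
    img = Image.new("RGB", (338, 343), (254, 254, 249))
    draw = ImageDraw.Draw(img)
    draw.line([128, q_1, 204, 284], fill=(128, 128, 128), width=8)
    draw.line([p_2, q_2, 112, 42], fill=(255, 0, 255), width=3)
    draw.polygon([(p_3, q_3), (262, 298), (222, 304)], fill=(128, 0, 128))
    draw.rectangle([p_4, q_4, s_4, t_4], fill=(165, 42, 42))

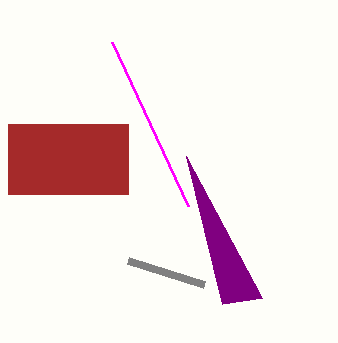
q_1 = 260; p_2 = 188; q_2 = 206; p_3 = 186; q_3 = 156; p_4 = 8; q_4 = 124; s_4 = 128; t_4 = 194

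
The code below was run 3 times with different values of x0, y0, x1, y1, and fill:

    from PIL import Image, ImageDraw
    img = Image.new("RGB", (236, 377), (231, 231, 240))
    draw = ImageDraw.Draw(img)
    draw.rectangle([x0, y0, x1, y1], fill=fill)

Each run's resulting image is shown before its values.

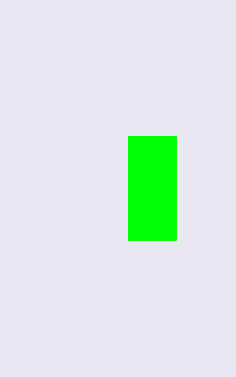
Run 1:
x0 = 128; y0 = 136; x1 = 176; y1 = 240; fill = 'lime'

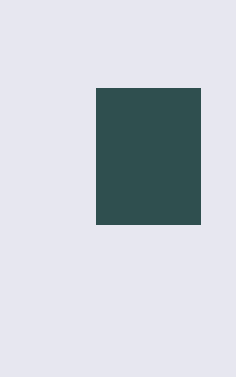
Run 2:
x0 = 96
y0 = 88
x1 = 200
y1 = 224
fill = 'darkslategray'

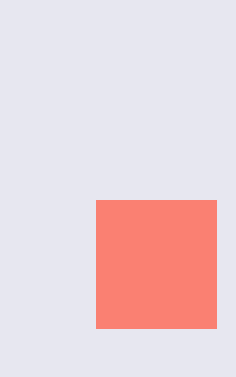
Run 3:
x0 = 96, y0 = 200, x1 = 216, y1 = 328, fill = 'salmon'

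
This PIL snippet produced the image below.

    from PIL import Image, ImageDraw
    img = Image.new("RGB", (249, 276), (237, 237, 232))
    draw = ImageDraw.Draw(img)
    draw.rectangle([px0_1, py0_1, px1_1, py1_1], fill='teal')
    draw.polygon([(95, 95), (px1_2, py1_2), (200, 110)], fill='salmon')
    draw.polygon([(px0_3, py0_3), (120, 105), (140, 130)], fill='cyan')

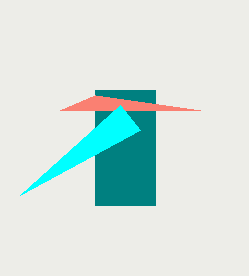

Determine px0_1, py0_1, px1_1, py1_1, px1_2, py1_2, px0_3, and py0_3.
px0_1 = 95; py0_1 = 90; px1_1 = 155; py1_1 = 205; px1_2 = 60; py1_2 = 110; px0_3 = 20; py0_3 = 195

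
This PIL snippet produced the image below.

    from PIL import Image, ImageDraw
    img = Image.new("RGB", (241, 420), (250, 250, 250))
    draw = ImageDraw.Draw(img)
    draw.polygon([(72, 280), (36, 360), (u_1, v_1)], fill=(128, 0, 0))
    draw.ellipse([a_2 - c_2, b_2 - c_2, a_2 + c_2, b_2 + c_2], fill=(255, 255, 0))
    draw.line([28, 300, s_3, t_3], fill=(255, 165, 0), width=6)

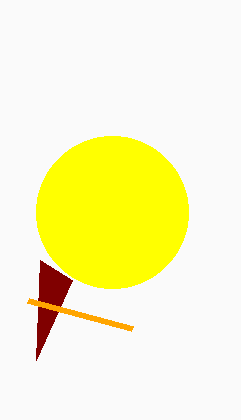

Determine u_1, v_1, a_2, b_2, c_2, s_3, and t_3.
u_1 = 40, v_1 = 260, a_2 = 112, b_2 = 212, c_2 = 76, s_3 = 132, t_3 = 328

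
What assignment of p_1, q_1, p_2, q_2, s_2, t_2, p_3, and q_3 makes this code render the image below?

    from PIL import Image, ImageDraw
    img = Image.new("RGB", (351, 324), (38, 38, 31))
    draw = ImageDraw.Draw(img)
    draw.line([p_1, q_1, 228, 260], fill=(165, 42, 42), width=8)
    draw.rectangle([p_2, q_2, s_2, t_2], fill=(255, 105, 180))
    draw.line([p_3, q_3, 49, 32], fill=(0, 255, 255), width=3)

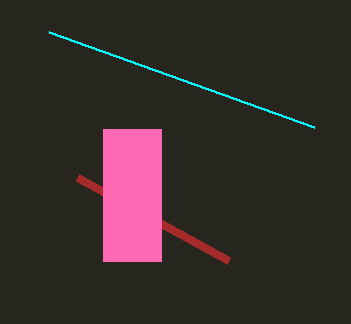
p_1 = 77
q_1 = 177
p_2 = 103
q_2 = 129
s_2 = 161
t_2 = 261
p_3 = 314
q_3 = 127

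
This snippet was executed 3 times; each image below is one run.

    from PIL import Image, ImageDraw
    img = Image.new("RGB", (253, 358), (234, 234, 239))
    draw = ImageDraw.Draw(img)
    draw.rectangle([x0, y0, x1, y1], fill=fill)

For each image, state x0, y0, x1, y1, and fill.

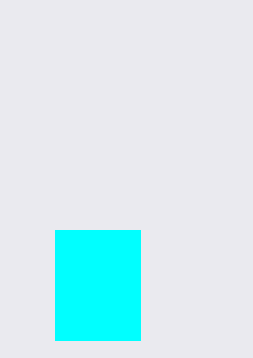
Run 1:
x0 = 55, y0 = 230, x1 = 140, y1 = 340, fill = 'cyan'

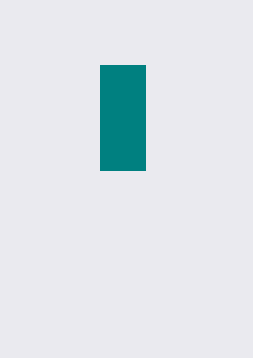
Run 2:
x0 = 100, y0 = 65, x1 = 145, y1 = 170, fill = 'teal'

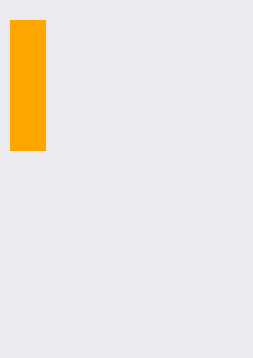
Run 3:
x0 = 10, y0 = 20, x1 = 45, y1 = 150, fill = 'orange'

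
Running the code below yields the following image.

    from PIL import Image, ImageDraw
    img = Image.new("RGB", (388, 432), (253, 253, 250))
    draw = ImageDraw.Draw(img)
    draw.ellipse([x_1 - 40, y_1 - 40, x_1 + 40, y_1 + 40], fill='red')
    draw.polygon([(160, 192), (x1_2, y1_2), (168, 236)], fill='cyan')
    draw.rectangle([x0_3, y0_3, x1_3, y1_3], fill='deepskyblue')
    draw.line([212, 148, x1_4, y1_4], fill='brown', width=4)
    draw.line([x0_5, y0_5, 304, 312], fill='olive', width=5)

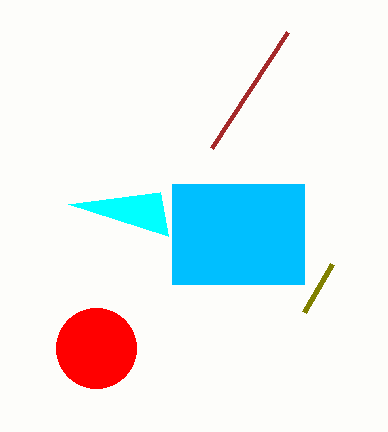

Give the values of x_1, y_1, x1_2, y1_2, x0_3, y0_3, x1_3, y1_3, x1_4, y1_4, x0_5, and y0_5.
x_1 = 96
y_1 = 348
x1_2 = 68
y1_2 = 204
x0_3 = 172
y0_3 = 184
x1_3 = 304
y1_3 = 284
x1_4 = 288
y1_4 = 32
x0_5 = 332
y0_5 = 264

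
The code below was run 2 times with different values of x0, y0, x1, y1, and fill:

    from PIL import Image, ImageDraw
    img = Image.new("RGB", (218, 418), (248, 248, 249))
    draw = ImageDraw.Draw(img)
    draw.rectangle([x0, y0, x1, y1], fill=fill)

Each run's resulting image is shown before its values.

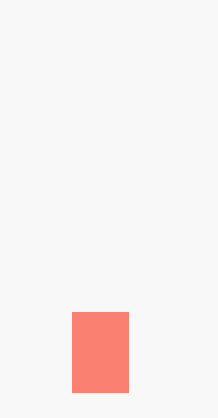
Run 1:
x0 = 72
y0 = 312
x1 = 128
y1 = 392
fill = 'salmon'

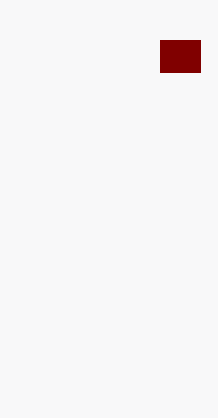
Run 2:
x0 = 160
y0 = 40
x1 = 200
y1 = 72
fill = 'maroon'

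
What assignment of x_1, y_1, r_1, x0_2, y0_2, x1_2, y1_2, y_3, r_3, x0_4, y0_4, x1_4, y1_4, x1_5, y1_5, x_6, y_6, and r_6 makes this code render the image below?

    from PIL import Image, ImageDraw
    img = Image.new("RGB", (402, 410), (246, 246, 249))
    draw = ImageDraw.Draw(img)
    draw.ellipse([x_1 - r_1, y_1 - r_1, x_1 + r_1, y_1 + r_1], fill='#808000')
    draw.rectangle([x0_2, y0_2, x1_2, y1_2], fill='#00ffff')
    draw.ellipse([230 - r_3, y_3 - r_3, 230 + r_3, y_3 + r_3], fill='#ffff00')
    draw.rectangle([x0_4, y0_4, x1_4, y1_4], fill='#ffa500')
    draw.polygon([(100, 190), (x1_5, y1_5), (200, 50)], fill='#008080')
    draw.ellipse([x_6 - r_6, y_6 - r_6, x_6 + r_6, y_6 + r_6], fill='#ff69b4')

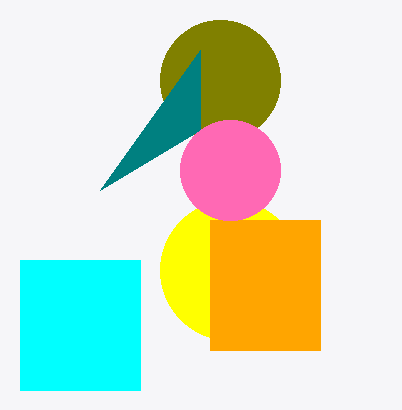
x_1 = 220, y_1 = 80, r_1 = 60, x0_2 = 20, y0_2 = 260, x1_2 = 140, y1_2 = 390, y_3 = 270, r_3 = 70, x0_4 = 210, y0_4 = 220, x1_4 = 320, y1_4 = 350, x1_5 = 200, y1_5 = 130, x_6 = 230, y_6 = 170, r_6 = 50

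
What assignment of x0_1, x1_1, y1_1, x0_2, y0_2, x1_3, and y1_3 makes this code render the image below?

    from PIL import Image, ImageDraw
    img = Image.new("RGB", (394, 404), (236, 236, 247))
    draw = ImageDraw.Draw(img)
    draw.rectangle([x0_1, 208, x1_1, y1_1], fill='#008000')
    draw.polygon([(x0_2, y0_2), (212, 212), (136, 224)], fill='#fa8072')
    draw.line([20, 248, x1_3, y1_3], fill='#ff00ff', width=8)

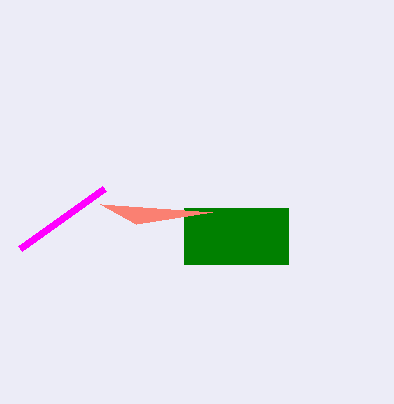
x0_1 = 184; x1_1 = 288; y1_1 = 264; x0_2 = 100; y0_2 = 204; x1_3 = 104; y1_3 = 188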